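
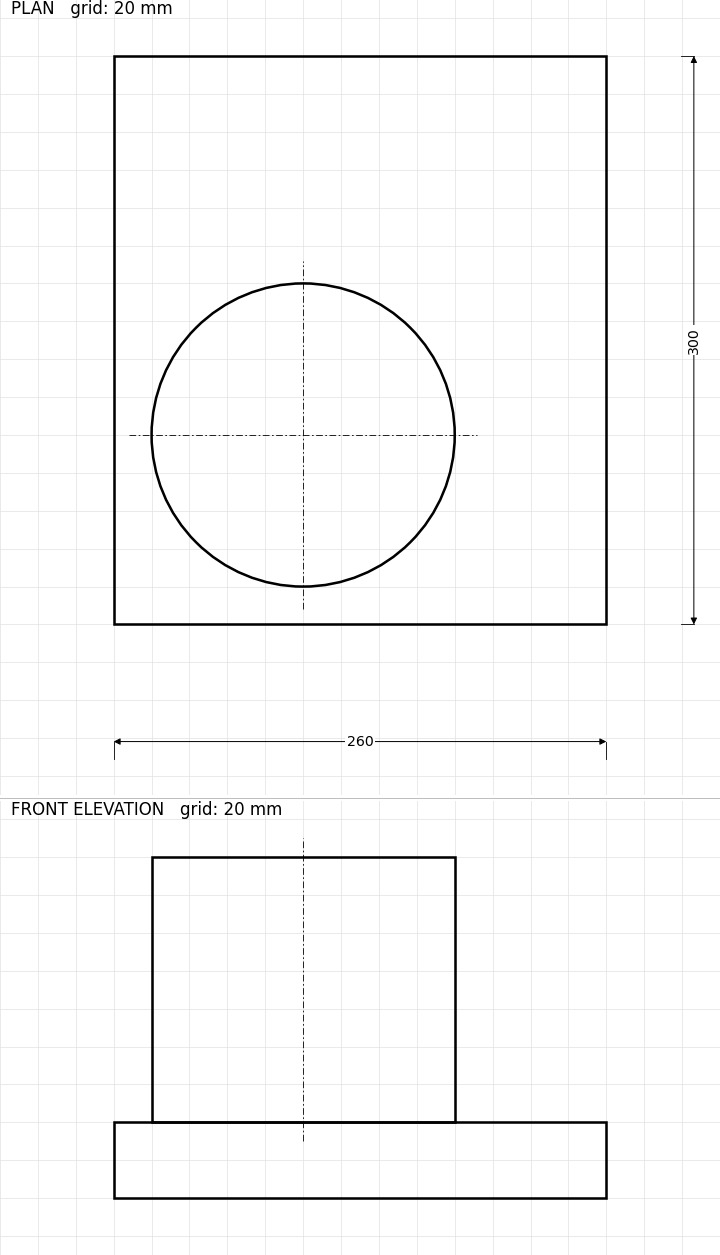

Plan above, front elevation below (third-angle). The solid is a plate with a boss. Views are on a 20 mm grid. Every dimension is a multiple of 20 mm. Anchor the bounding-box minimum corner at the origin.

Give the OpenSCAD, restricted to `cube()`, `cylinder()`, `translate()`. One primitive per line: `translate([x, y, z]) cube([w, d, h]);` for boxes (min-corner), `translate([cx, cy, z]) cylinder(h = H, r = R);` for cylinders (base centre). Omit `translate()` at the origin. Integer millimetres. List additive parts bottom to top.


cube([260, 300, 40]);
translate([100, 100, 40]) cylinder(h = 140, r = 80);


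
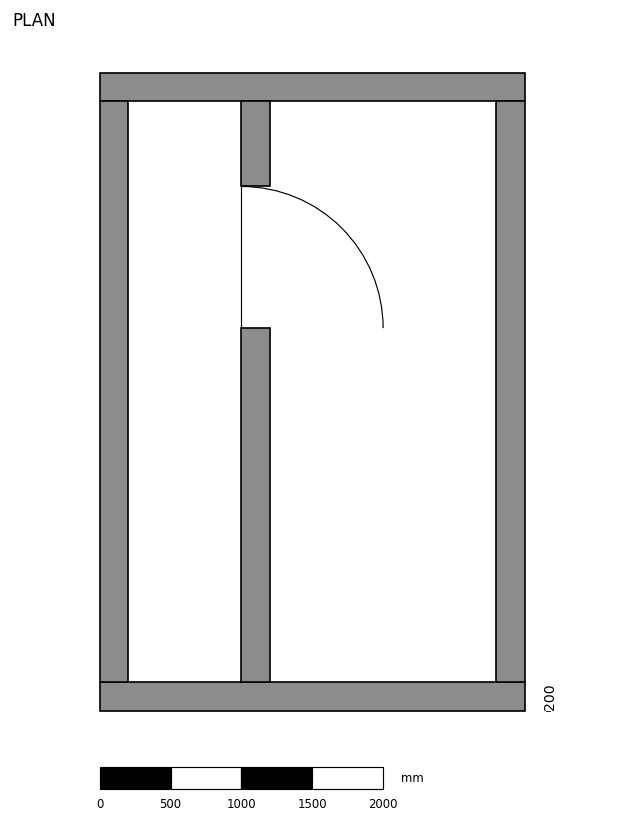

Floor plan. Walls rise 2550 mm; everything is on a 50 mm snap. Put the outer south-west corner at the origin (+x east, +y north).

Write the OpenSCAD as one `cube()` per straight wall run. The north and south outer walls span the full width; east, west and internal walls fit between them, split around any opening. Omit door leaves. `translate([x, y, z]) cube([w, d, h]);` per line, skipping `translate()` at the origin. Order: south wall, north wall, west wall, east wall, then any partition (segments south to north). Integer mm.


cube([3000, 200, 2550]);
translate([0, 4300, 0]) cube([3000, 200, 2550]);
translate([0, 200, 0]) cube([200, 4100, 2550]);
translate([2800, 200, 0]) cube([200, 4100, 2550]);
translate([1000, 200, 0]) cube([200, 2500, 2550]);
translate([1000, 3700, 0]) cube([200, 600, 2550]);


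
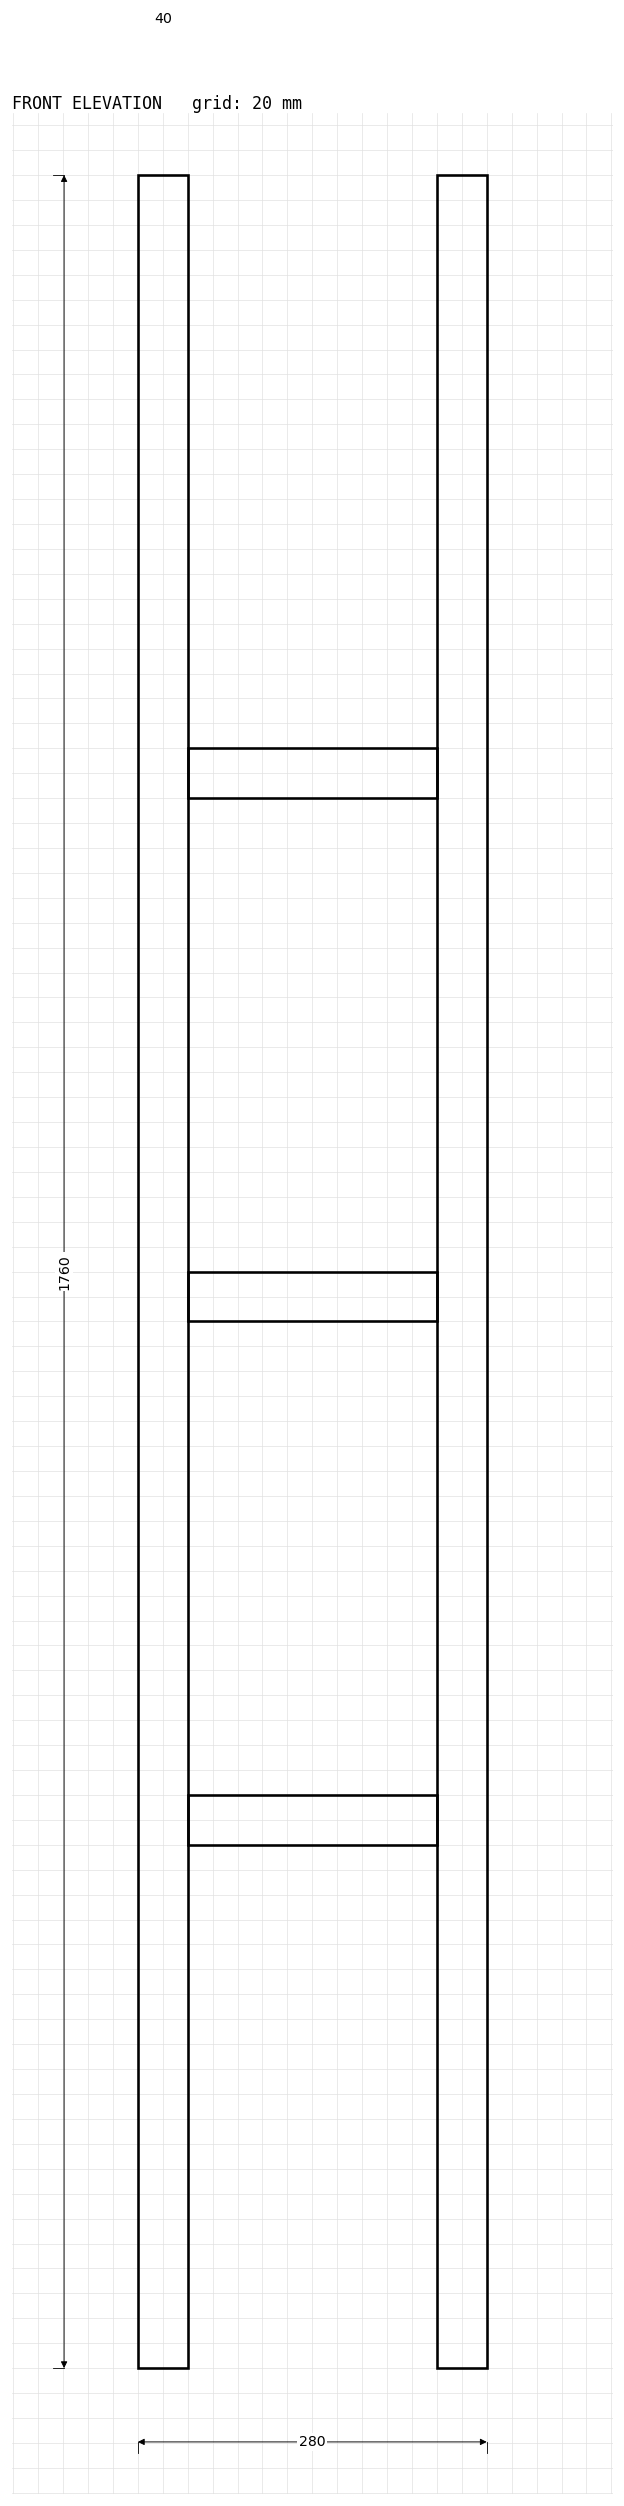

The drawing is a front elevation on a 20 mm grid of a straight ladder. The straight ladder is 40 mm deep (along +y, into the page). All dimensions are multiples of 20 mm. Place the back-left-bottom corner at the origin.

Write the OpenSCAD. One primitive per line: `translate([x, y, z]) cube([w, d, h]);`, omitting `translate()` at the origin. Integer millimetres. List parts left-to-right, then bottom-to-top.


cube([40, 40, 1760]);
translate([40, 0, 420]) cube([200, 40, 40]);
translate([40, 0, 840]) cube([200, 40, 40]);
translate([40, 0, 1260]) cube([200, 40, 40]);
translate([240, 0, 0]) cube([40, 40, 1760]);


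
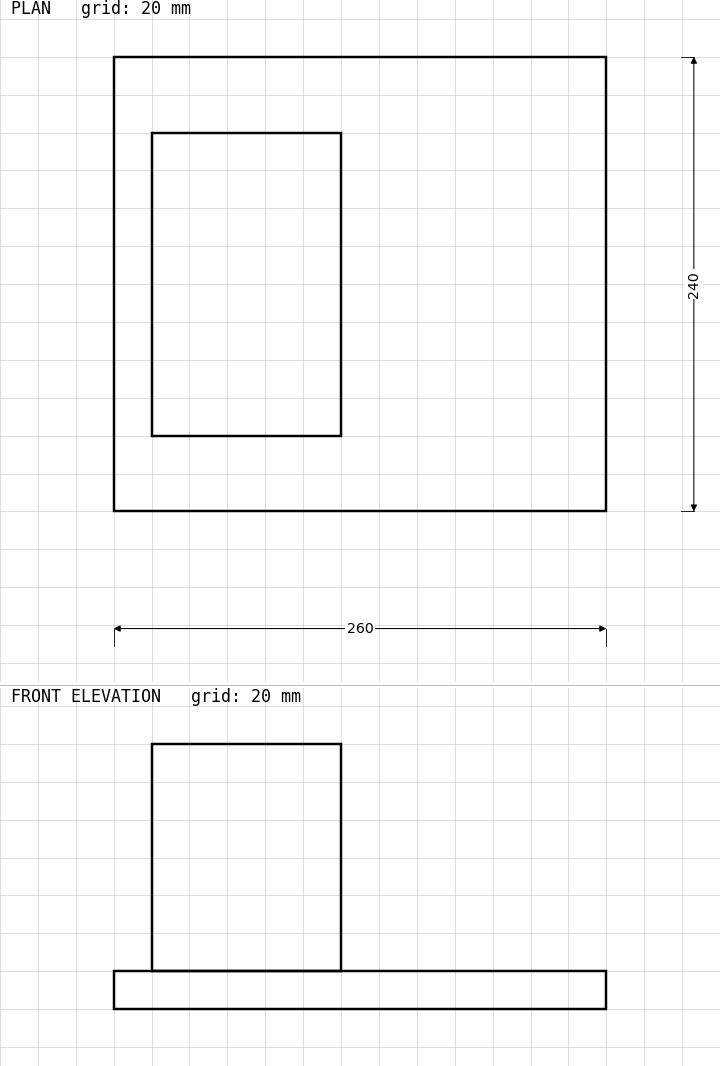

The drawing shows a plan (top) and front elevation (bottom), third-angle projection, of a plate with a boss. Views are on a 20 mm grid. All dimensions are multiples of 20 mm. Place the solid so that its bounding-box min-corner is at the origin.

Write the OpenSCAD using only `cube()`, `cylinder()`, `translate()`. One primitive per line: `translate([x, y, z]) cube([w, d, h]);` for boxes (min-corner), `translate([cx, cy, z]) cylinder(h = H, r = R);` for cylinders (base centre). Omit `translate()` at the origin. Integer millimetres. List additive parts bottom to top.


cube([260, 240, 20]);
translate([20, 40, 20]) cube([100, 160, 120]);


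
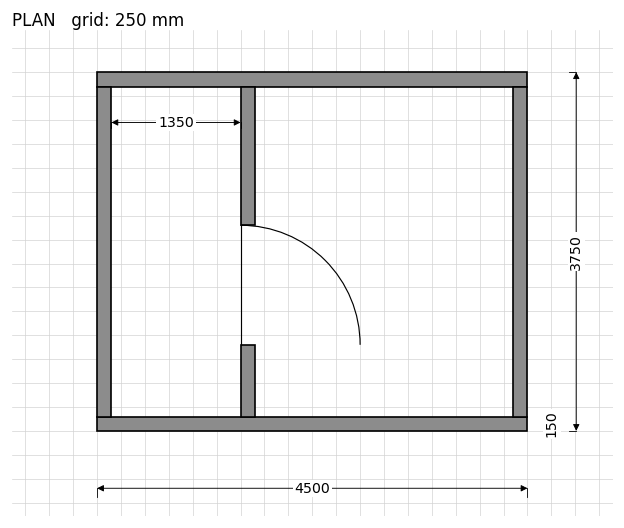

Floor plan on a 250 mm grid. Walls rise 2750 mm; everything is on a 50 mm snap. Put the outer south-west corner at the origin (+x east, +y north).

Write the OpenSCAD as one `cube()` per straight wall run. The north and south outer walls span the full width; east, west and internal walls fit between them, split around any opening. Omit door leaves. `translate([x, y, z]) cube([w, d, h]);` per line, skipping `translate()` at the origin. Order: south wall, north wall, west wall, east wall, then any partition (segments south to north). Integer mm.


cube([4500, 150, 2750]);
translate([0, 3600, 0]) cube([4500, 150, 2750]);
translate([0, 150, 0]) cube([150, 3450, 2750]);
translate([4350, 150, 0]) cube([150, 3450, 2750]);
translate([1500, 150, 0]) cube([150, 750, 2750]);
translate([1500, 2150, 0]) cube([150, 1450, 2750]);


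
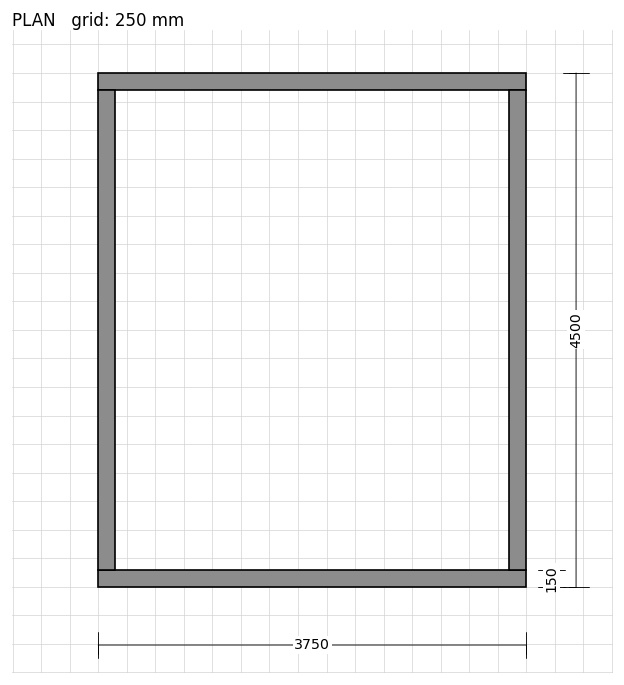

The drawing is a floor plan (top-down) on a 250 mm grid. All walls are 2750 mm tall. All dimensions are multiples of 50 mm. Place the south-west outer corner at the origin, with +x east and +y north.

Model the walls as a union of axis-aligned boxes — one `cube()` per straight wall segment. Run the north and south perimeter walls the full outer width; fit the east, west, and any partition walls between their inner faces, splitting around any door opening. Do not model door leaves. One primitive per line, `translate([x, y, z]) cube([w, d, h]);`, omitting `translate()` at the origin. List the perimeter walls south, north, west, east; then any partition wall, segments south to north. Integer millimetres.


cube([3750, 150, 2750]);
translate([0, 4350, 0]) cube([3750, 150, 2750]);
translate([0, 150, 0]) cube([150, 4200, 2750]);
translate([3600, 150, 0]) cube([150, 4200, 2750]);


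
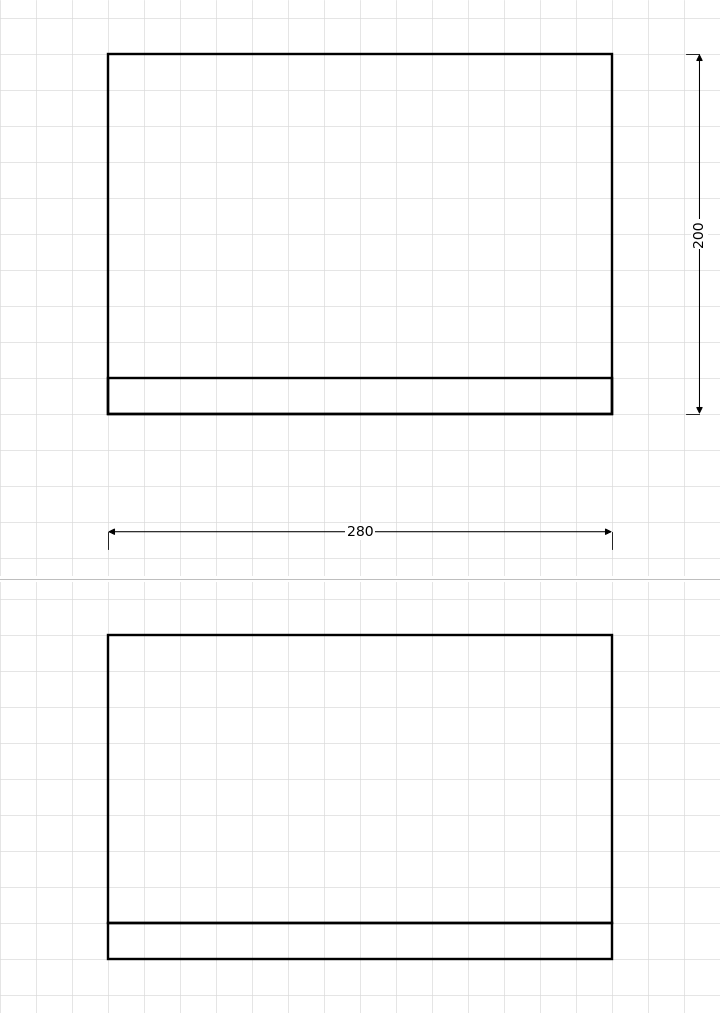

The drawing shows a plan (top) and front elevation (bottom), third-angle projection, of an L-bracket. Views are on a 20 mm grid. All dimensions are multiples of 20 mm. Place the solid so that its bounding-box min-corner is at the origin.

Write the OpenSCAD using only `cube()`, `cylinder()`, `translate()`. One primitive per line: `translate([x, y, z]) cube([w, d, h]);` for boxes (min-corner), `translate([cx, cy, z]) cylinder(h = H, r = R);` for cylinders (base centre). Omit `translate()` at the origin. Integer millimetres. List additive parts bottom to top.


cube([280, 200, 20]);
translate([0, 0, 20]) cube([280, 20, 160]);


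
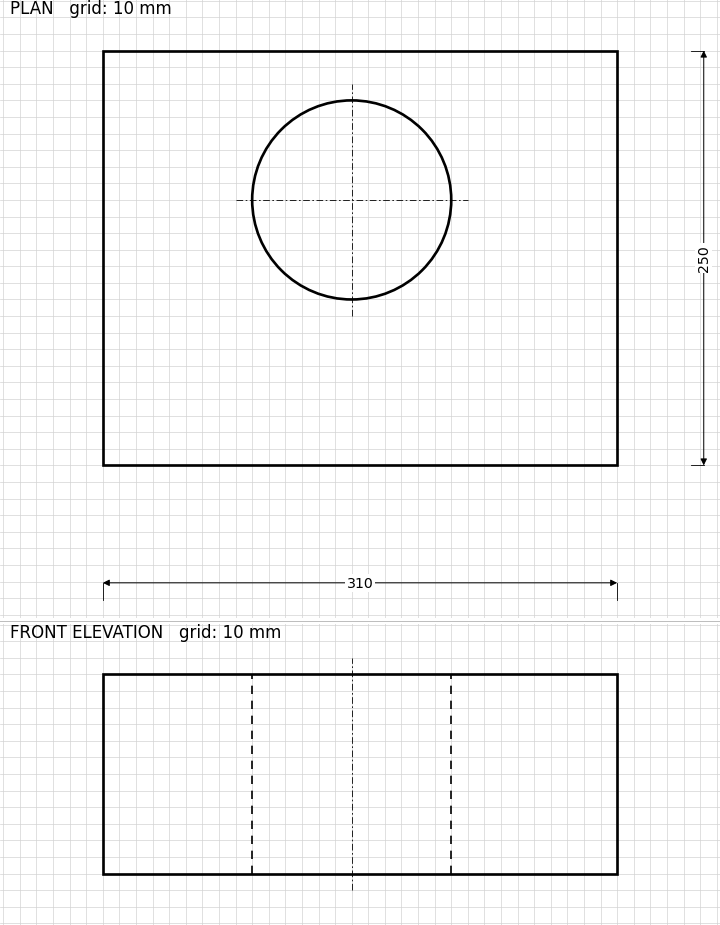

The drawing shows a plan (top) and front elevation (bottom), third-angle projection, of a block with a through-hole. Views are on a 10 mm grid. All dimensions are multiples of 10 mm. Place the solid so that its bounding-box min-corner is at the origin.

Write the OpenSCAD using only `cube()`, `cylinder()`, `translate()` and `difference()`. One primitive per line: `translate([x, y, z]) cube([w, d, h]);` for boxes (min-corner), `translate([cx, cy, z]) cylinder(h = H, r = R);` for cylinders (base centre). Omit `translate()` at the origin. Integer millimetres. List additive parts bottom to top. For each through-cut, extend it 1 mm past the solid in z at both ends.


difference() {
  cube([310, 250, 120]);
  translate([150, 160, -1]) cylinder(h = 122, r = 60);
}


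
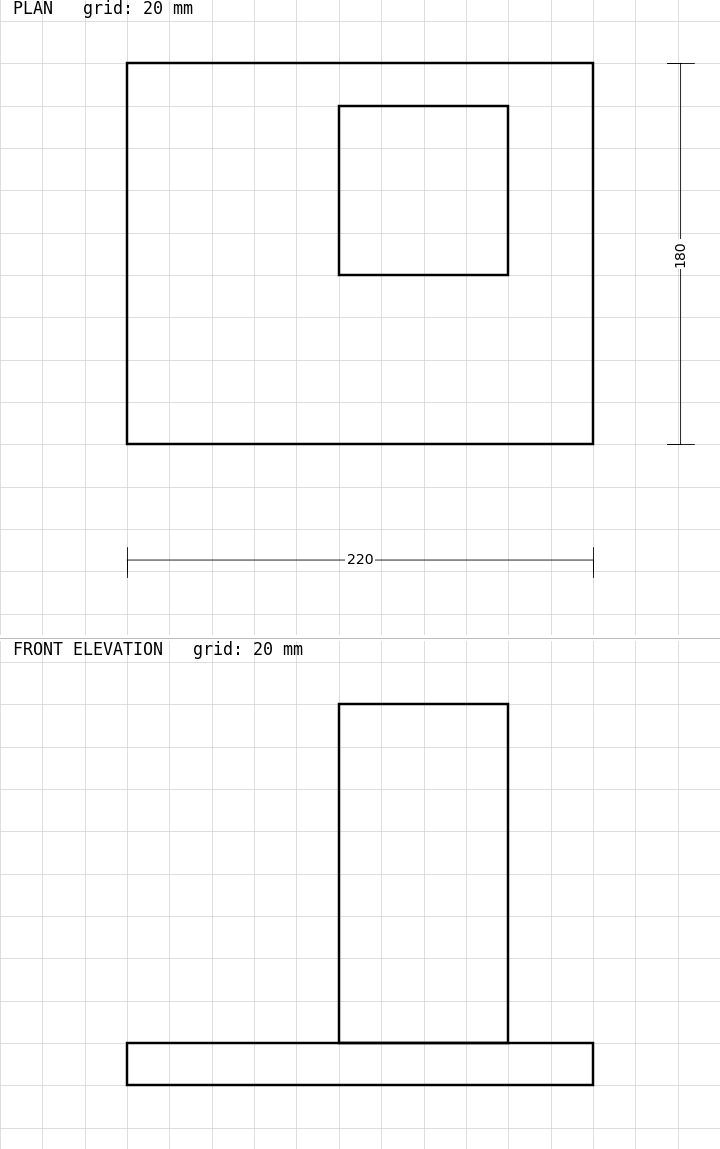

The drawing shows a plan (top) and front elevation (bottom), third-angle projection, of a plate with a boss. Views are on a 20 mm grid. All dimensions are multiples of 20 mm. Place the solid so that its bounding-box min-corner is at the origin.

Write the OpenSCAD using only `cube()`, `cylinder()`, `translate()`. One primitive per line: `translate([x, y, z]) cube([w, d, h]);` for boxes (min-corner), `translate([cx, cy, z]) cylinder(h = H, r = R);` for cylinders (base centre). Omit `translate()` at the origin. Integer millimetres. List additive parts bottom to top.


cube([220, 180, 20]);
translate([100, 80, 20]) cube([80, 80, 160]);


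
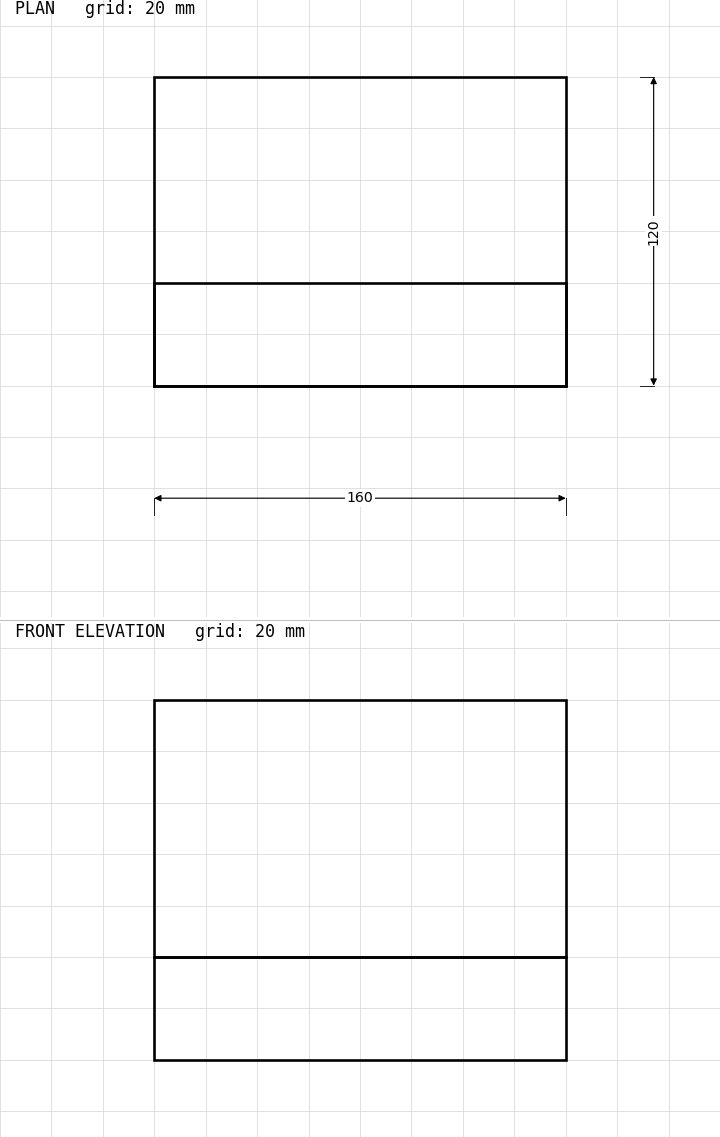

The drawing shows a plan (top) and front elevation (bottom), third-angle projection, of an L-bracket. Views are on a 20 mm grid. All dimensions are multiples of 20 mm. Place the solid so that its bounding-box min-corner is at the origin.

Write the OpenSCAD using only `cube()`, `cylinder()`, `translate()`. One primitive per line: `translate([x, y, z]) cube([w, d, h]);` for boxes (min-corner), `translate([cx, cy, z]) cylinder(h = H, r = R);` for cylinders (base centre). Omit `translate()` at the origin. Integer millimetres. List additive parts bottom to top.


cube([160, 120, 40]);
translate([0, 0, 40]) cube([160, 40, 100]);


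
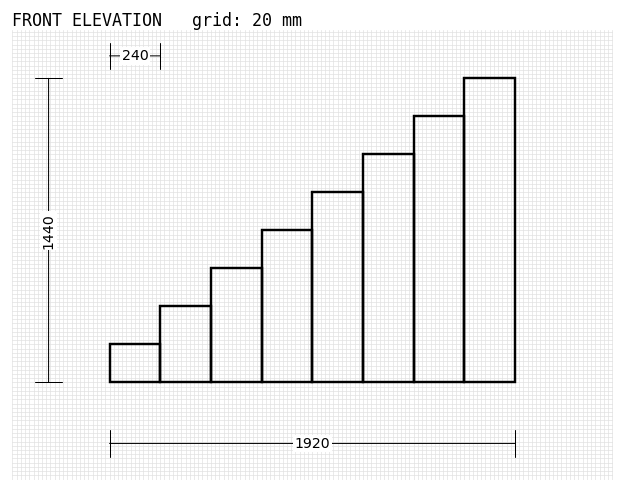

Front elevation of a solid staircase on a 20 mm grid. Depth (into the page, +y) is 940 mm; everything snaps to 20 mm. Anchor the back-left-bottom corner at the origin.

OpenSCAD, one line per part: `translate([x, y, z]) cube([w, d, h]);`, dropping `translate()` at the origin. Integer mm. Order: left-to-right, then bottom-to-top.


cube([240, 940, 180]);
translate([240, 0, 0]) cube([240, 940, 360]);
translate([480, 0, 0]) cube([240, 940, 540]);
translate([720, 0, 0]) cube([240, 940, 720]);
translate([960, 0, 0]) cube([240, 940, 900]);
translate([1200, 0, 0]) cube([240, 940, 1080]);
translate([1440, 0, 0]) cube([240, 940, 1260]);
translate([1680, 0, 0]) cube([240, 940, 1440]);


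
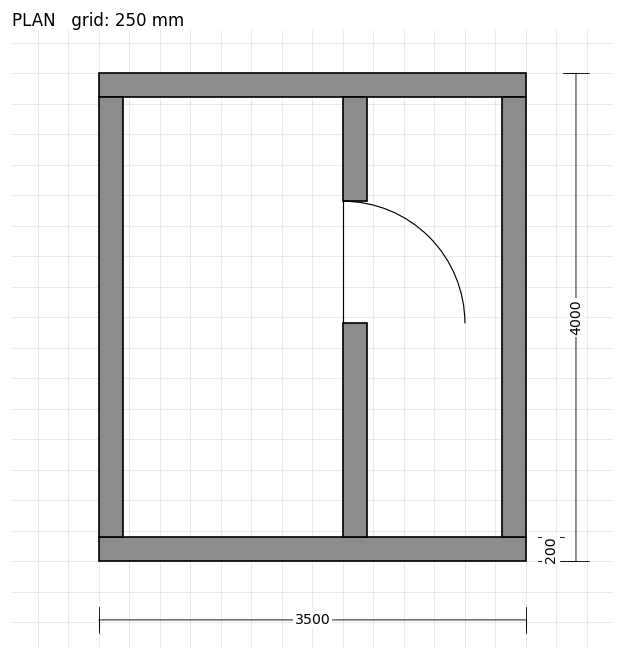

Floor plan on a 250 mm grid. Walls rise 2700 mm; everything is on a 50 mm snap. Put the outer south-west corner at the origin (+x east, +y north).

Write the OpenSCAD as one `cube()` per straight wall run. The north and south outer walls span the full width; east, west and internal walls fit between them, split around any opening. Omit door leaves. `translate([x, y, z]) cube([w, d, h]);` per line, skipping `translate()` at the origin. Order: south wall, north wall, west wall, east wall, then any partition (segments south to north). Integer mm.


cube([3500, 200, 2700]);
translate([0, 3800, 0]) cube([3500, 200, 2700]);
translate([0, 200, 0]) cube([200, 3600, 2700]);
translate([3300, 200, 0]) cube([200, 3600, 2700]);
translate([2000, 200, 0]) cube([200, 1750, 2700]);
translate([2000, 2950, 0]) cube([200, 850, 2700]);


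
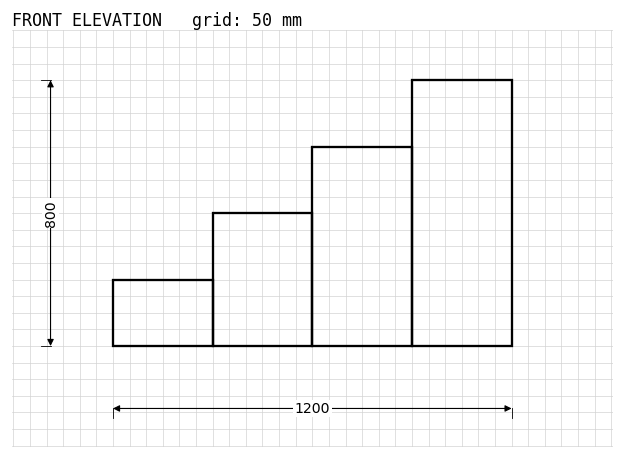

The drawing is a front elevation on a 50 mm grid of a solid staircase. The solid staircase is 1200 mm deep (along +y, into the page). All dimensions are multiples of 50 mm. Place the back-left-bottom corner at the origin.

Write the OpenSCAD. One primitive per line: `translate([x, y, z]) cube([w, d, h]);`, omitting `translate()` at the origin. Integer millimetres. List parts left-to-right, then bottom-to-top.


cube([300, 1200, 200]);
translate([300, 0, 0]) cube([300, 1200, 400]);
translate([600, 0, 0]) cube([300, 1200, 600]);
translate([900, 0, 0]) cube([300, 1200, 800]);


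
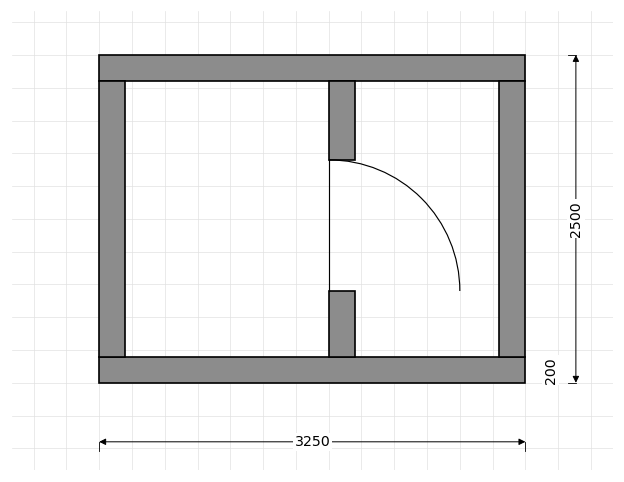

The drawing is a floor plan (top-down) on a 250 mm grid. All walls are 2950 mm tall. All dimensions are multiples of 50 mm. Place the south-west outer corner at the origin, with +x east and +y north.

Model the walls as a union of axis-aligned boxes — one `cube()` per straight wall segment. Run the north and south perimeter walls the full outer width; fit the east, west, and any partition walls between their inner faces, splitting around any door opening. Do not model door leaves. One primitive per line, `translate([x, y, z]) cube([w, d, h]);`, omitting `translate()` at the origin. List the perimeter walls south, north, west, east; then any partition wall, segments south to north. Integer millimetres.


cube([3250, 200, 2950]);
translate([0, 2300, 0]) cube([3250, 200, 2950]);
translate([0, 200, 0]) cube([200, 2100, 2950]);
translate([3050, 200, 0]) cube([200, 2100, 2950]);
translate([1750, 200, 0]) cube([200, 500, 2950]);
translate([1750, 1700, 0]) cube([200, 600, 2950]);


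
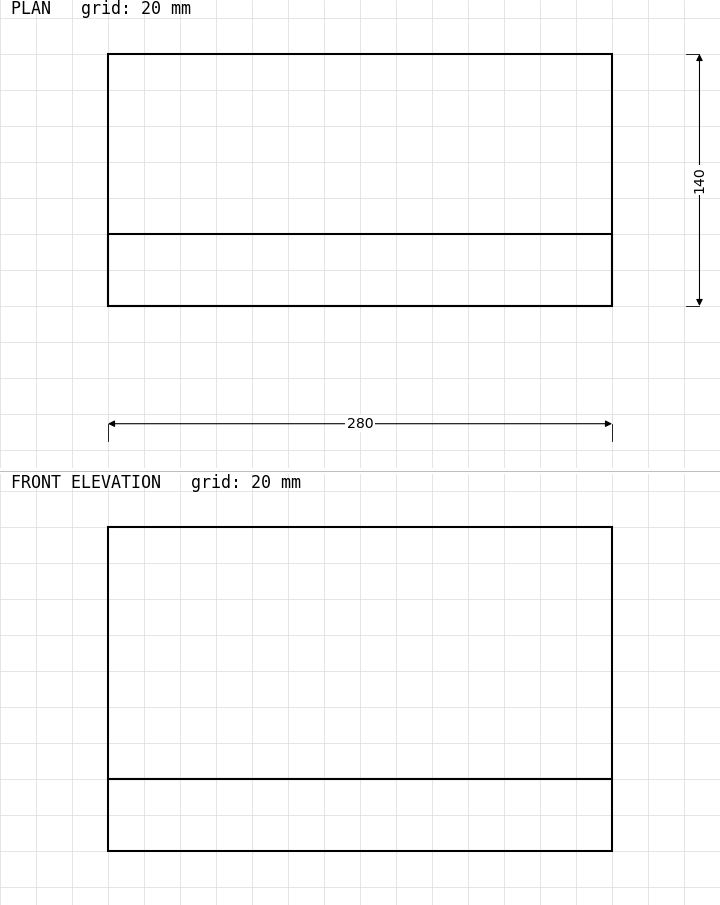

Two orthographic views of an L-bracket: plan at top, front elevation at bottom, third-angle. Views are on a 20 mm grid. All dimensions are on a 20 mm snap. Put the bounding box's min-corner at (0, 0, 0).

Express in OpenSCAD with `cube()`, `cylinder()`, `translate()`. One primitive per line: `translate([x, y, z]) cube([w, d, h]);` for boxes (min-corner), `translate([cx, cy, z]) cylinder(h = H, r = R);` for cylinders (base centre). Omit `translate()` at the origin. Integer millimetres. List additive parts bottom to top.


cube([280, 140, 40]);
translate([0, 0, 40]) cube([280, 40, 140]);


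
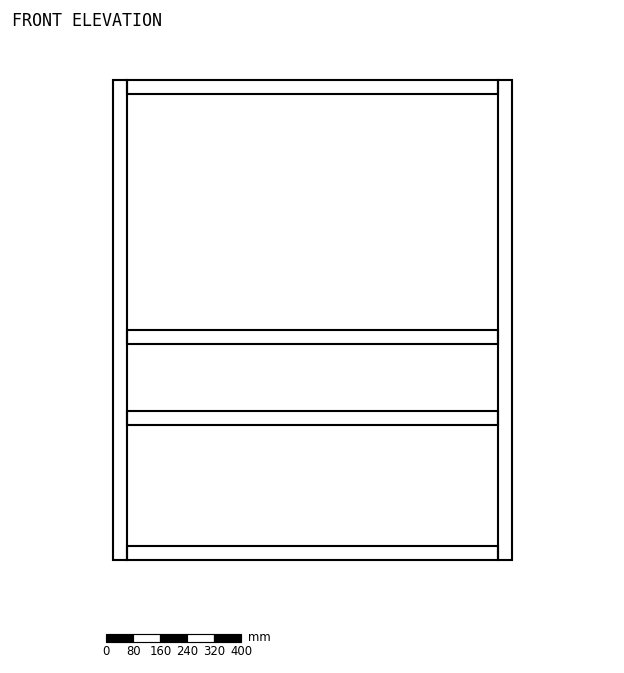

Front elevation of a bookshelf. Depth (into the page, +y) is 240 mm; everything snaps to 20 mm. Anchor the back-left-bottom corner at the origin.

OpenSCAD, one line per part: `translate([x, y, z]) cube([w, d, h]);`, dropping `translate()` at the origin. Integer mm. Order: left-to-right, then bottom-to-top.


cube([40, 240, 1420]);
translate([40, 0, 0]) cube([1100, 240, 40]);
translate([40, 0, 400]) cube([1100, 240, 40]);
translate([40, 0, 640]) cube([1100, 240, 40]);
translate([40, 0, 1380]) cube([1100, 240, 40]);
translate([1140, 0, 0]) cube([40, 240, 1420]);


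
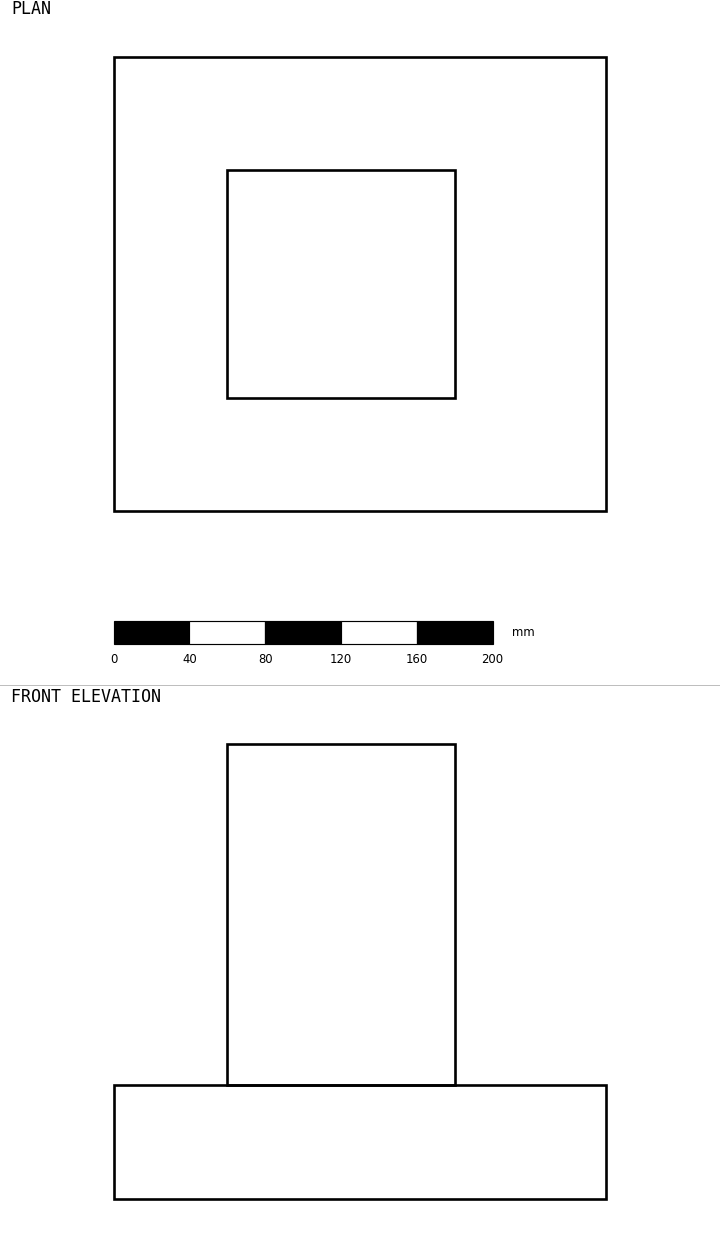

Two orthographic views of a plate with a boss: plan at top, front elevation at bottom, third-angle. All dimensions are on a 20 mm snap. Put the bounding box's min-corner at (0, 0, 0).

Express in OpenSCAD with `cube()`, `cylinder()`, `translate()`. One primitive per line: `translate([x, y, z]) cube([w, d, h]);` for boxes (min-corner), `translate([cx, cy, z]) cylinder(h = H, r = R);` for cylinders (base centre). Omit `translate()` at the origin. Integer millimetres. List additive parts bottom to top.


cube([260, 240, 60]);
translate([60, 60, 60]) cube([120, 120, 180]);


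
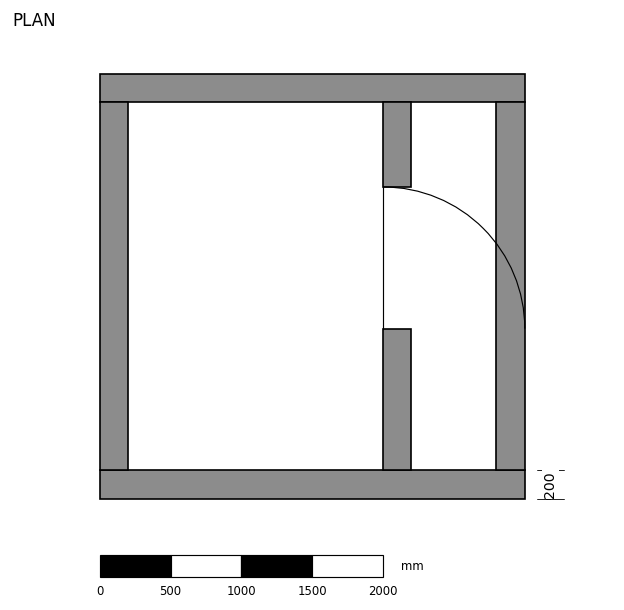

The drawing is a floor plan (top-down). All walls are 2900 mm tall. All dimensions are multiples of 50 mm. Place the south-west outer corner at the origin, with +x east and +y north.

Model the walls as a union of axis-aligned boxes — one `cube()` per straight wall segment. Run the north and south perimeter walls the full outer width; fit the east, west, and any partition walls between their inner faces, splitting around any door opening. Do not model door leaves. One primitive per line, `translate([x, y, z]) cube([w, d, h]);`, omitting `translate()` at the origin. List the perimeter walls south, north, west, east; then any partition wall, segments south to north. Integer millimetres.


cube([3000, 200, 2900]);
translate([0, 2800, 0]) cube([3000, 200, 2900]);
translate([0, 200, 0]) cube([200, 2600, 2900]);
translate([2800, 200, 0]) cube([200, 2600, 2900]);
translate([2000, 200, 0]) cube([200, 1000, 2900]);
translate([2000, 2200, 0]) cube([200, 600, 2900]);


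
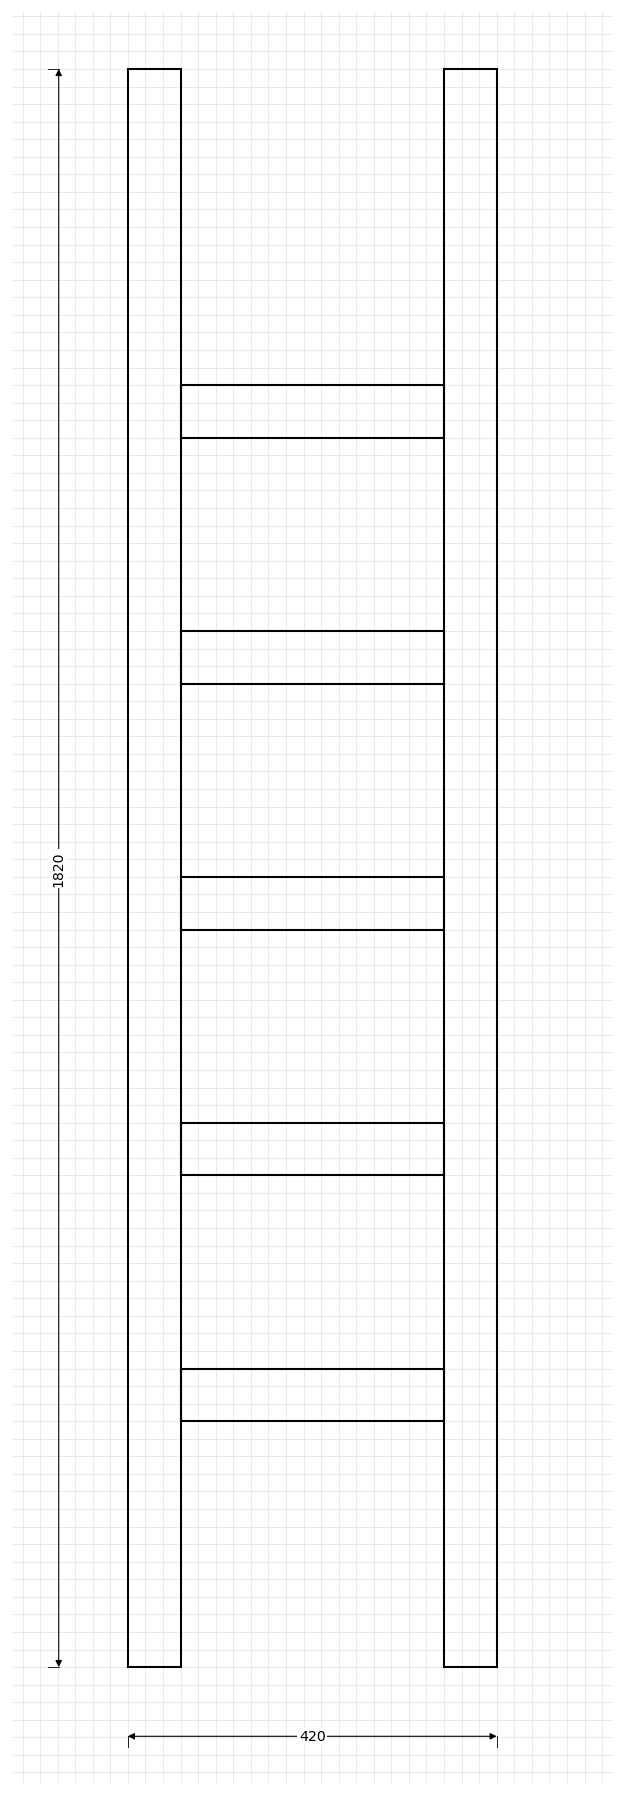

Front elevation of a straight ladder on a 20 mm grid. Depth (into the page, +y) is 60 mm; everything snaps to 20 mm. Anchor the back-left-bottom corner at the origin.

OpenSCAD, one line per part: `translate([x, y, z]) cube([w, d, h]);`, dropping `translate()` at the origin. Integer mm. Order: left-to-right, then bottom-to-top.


cube([60, 60, 1820]);
translate([60, 0, 280]) cube([300, 60, 60]);
translate([60, 0, 560]) cube([300, 60, 60]);
translate([60, 0, 840]) cube([300, 60, 60]);
translate([60, 0, 1120]) cube([300, 60, 60]);
translate([60, 0, 1400]) cube([300, 60, 60]);
translate([360, 0, 0]) cube([60, 60, 1820]);


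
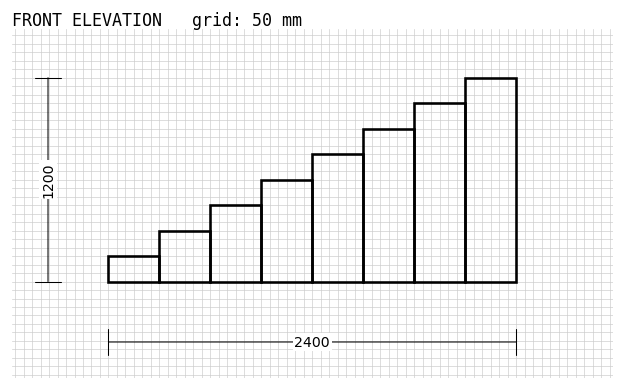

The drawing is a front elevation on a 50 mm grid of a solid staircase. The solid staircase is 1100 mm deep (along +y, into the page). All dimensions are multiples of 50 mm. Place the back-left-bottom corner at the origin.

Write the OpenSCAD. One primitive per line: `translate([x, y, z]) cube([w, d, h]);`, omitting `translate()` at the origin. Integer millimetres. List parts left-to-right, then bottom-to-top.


cube([300, 1100, 150]);
translate([300, 0, 0]) cube([300, 1100, 300]);
translate([600, 0, 0]) cube([300, 1100, 450]);
translate([900, 0, 0]) cube([300, 1100, 600]);
translate([1200, 0, 0]) cube([300, 1100, 750]);
translate([1500, 0, 0]) cube([300, 1100, 900]);
translate([1800, 0, 0]) cube([300, 1100, 1050]);
translate([2100, 0, 0]) cube([300, 1100, 1200]);


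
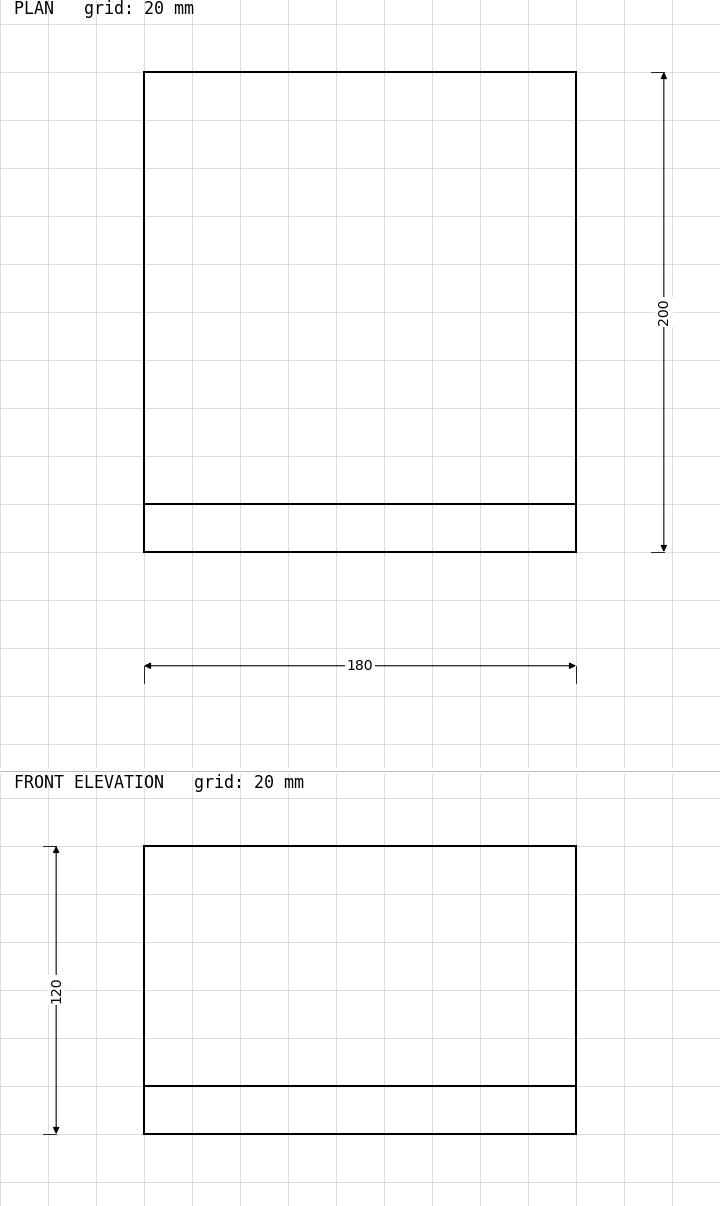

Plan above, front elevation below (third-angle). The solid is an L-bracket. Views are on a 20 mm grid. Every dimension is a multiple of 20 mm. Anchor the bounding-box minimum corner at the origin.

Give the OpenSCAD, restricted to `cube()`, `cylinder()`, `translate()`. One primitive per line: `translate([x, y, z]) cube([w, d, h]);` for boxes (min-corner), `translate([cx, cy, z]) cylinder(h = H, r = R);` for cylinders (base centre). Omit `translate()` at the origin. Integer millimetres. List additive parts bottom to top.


cube([180, 200, 20]);
translate([0, 0, 20]) cube([180, 20, 100]);


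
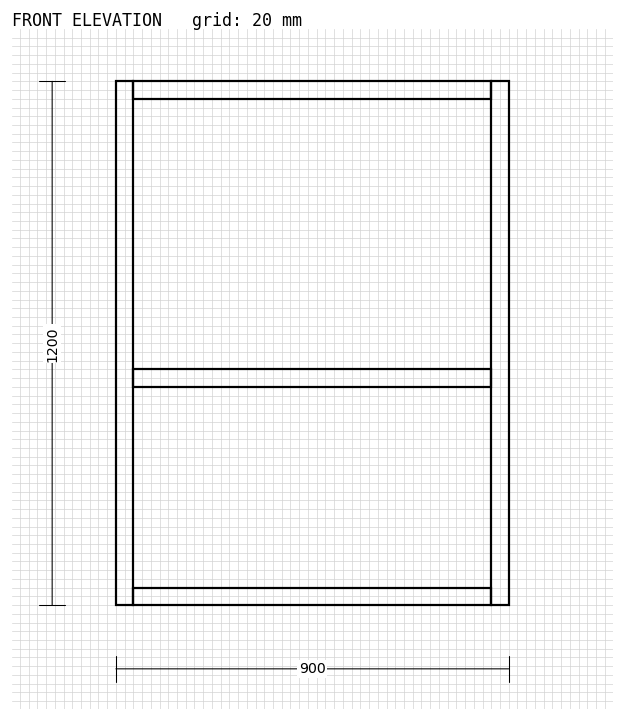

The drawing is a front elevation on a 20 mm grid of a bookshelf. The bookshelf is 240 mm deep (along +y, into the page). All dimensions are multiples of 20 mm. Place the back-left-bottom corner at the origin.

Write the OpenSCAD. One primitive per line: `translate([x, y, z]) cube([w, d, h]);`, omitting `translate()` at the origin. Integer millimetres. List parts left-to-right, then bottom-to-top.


cube([40, 240, 1200]);
translate([40, 0, 0]) cube([820, 240, 40]);
translate([40, 0, 500]) cube([820, 240, 40]);
translate([40, 0, 1160]) cube([820, 240, 40]);
translate([860, 0, 0]) cube([40, 240, 1200]);


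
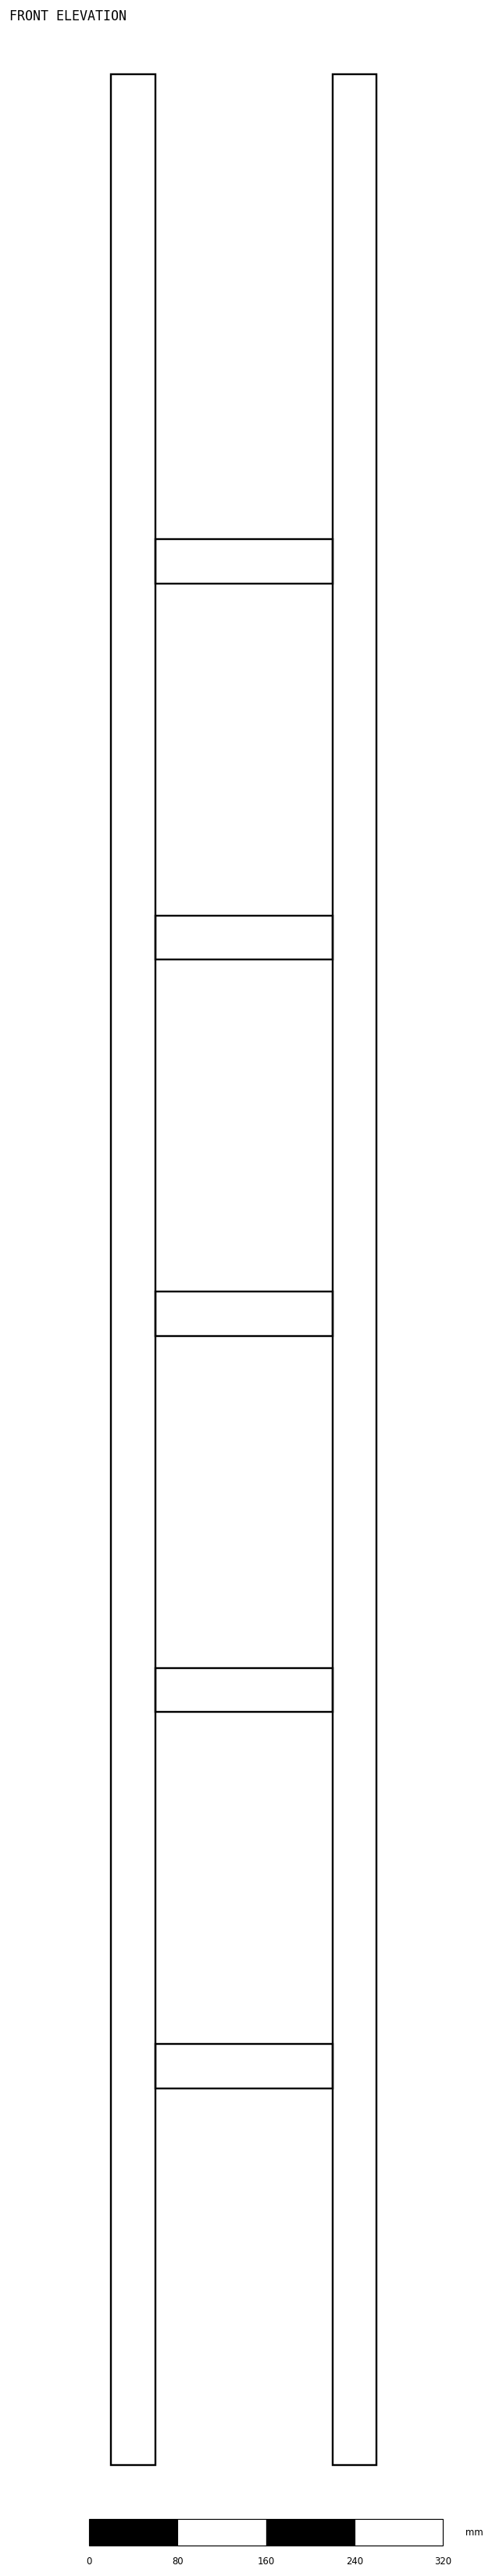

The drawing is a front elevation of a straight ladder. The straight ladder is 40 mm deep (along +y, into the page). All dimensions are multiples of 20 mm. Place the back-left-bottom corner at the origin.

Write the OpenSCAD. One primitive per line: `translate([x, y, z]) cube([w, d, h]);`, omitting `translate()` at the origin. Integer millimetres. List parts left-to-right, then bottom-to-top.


cube([40, 40, 2160]);
translate([40, 0, 340]) cube([160, 40, 40]);
translate([40, 0, 680]) cube([160, 40, 40]);
translate([40, 0, 1020]) cube([160, 40, 40]);
translate([40, 0, 1360]) cube([160, 40, 40]);
translate([40, 0, 1700]) cube([160, 40, 40]);
translate([200, 0, 0]) cube([40, 40, 2160]);


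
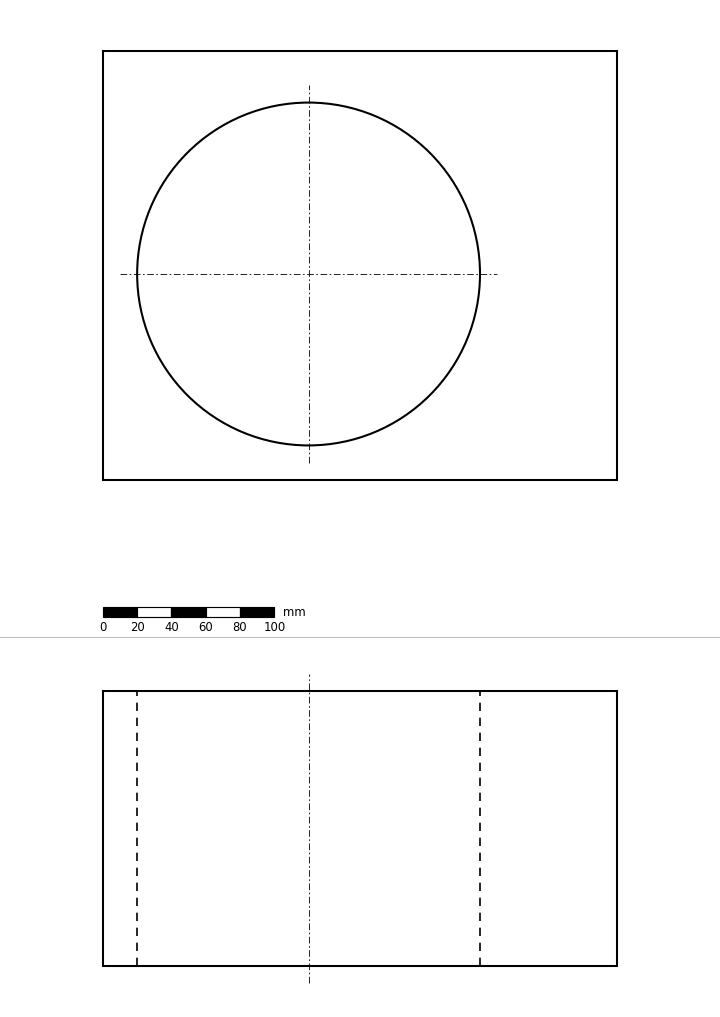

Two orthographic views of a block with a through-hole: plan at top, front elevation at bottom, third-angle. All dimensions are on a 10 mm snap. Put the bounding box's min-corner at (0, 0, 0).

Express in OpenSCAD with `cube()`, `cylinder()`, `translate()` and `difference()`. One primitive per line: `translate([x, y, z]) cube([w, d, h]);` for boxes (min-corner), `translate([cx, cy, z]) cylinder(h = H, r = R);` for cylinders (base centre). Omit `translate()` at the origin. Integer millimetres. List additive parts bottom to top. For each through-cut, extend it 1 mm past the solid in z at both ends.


difference() {
  cube([300, 250, 160]);
  translate([120, 120, -1]) cylinder(h = 162, r = 100);
}


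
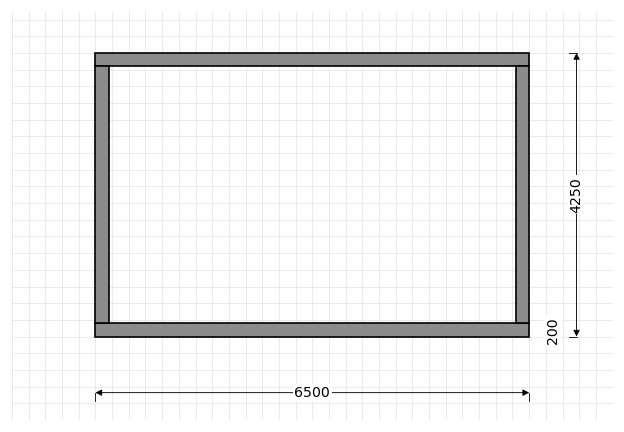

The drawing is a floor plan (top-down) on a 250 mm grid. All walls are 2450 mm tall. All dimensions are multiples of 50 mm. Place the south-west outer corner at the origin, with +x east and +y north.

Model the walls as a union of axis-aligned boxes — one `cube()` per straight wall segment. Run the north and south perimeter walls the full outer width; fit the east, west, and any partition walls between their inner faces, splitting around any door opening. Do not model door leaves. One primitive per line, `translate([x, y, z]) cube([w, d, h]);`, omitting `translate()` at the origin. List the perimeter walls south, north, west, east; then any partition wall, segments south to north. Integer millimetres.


cube([6500, 200, 2450]);
translate([0, 4050, 0]) cube([6500, 200, 2450]);
translate([0, 200, 0]) cube([200, 3850, 2450]);
translate([6300, 200, 0]) cube([200, 3850, 2450]);


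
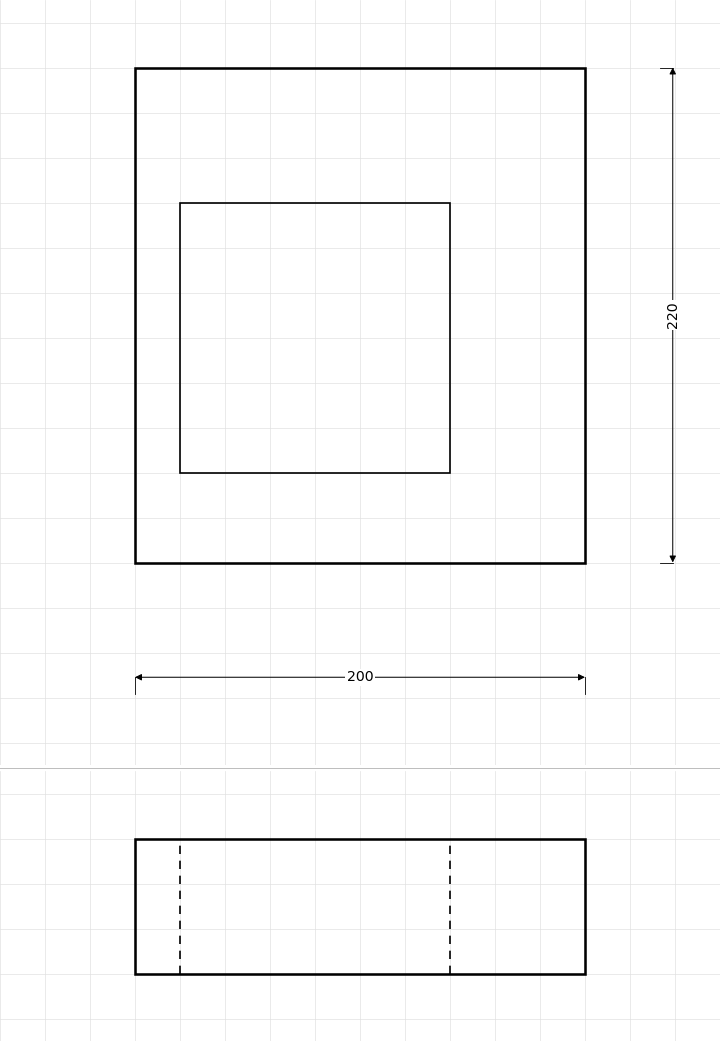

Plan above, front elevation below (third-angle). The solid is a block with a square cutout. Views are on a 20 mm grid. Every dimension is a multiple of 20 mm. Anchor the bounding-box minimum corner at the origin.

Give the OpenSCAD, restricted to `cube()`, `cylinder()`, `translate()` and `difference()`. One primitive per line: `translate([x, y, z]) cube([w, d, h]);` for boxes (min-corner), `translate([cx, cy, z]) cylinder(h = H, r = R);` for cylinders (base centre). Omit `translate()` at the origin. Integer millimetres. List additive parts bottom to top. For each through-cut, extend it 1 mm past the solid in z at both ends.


difference() {
  cube([200, 220, 60]);
  translate([20, 40, -1]) cube([120, 120, 62]);
}


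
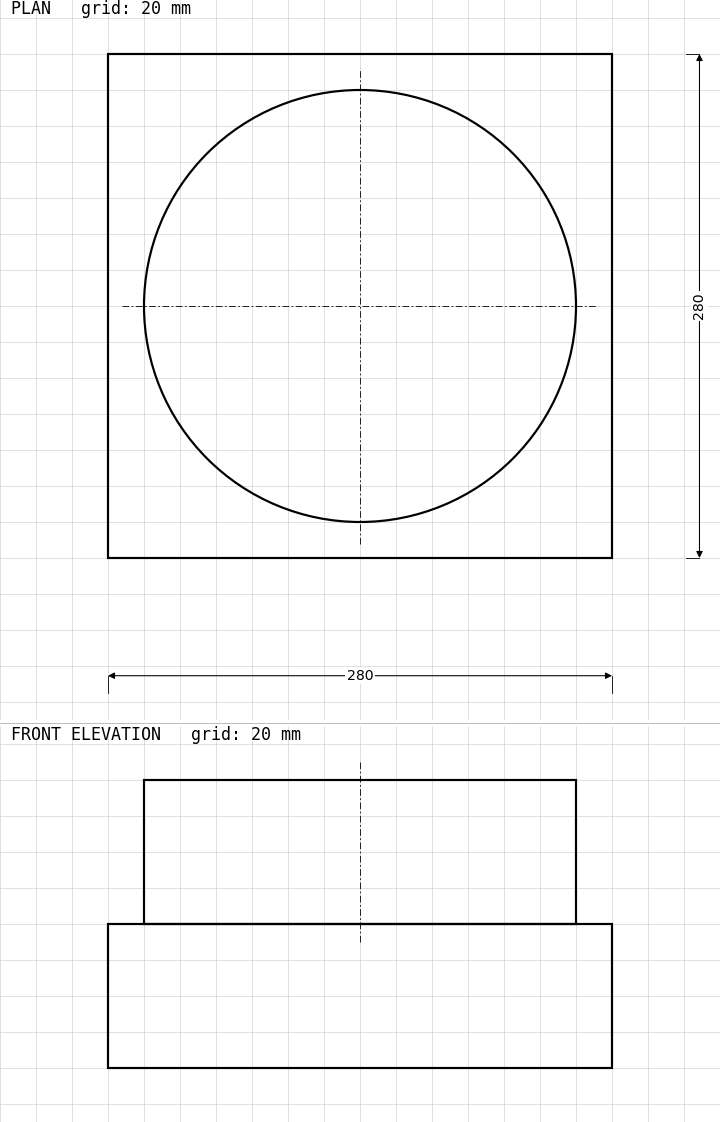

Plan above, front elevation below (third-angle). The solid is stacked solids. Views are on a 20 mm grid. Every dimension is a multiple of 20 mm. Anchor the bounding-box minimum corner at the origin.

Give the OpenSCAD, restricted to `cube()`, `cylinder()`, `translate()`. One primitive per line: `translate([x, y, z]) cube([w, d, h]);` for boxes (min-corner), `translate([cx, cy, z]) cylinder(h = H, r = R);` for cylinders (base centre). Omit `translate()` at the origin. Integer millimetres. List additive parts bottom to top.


cube([280, 280, 80]);
translate([140, 140, 80]) cylinder(h = 80, r = 120);


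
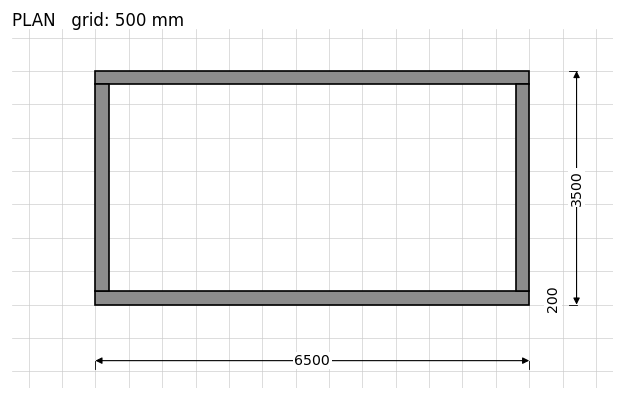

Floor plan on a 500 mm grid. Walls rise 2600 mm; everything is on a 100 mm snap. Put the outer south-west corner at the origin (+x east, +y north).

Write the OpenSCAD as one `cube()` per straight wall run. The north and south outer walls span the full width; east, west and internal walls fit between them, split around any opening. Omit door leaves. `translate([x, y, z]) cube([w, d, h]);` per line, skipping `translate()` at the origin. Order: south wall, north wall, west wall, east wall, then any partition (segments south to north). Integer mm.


cube([6500, 200, 2600]);
translate([0, 3300, 0]) cube([6500, 200, 2600]);
translate([0, 200, 0]) cube([200, 3100, 2600]);
translate([6300, 200, 0]) cube([200, 3100, 2600]);


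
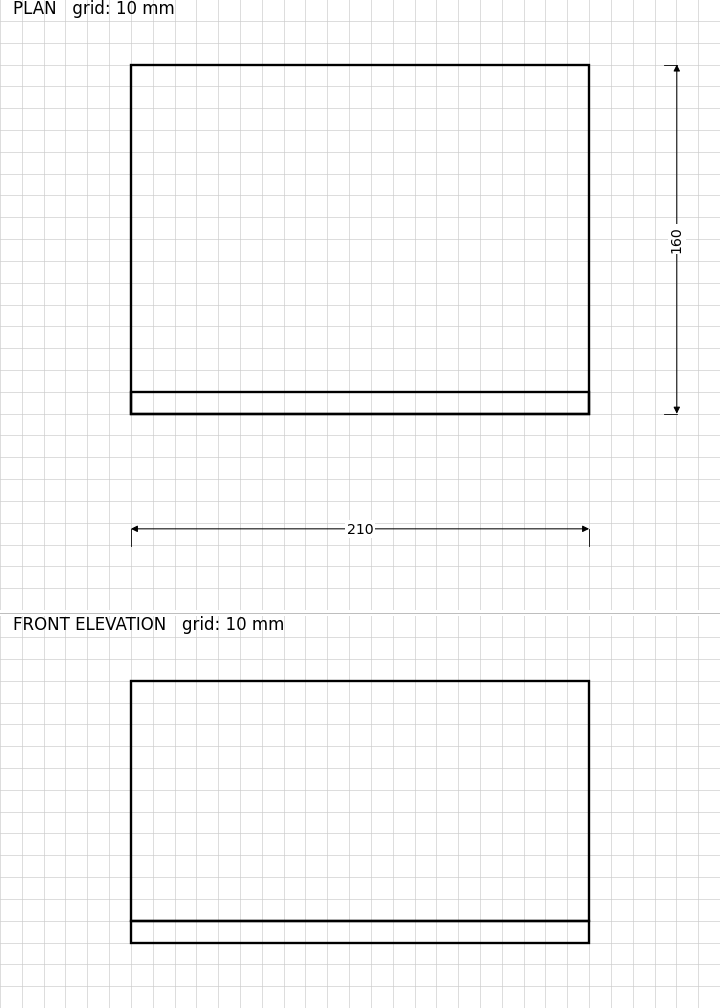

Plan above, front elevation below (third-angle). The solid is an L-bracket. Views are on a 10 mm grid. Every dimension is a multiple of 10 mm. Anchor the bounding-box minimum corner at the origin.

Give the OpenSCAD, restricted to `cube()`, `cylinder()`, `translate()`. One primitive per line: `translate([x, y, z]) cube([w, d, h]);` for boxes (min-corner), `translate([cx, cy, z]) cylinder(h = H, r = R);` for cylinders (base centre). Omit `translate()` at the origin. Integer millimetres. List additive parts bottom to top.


cube([210, 160, 10]);
translate([0, 0, 10]) cube([210, 10, 110]);


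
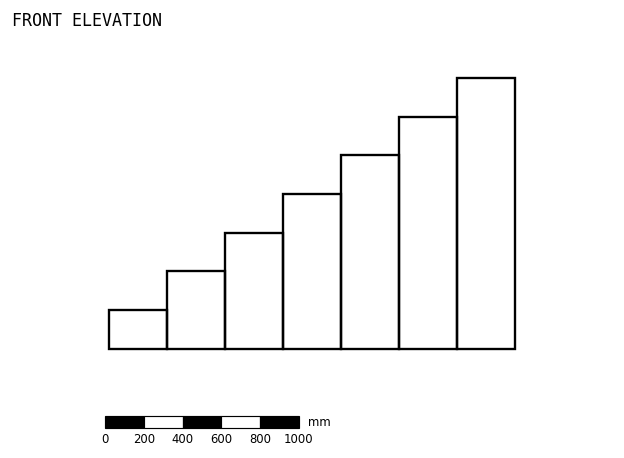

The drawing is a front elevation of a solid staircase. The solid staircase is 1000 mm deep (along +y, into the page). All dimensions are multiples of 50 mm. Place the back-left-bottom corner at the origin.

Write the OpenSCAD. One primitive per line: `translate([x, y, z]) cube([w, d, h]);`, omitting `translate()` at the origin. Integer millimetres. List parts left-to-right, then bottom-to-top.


cube([300, 1000, 200]);
translate([300, 0, 0]) cube([300, 1000, 400]);
translate([600, 0, 0]) cube([300, 1000, 600]);
translate([900, 0, 0]) cube([300, 1000, 800]);
translate([1200, 0, 0]) cube([300, 1000, 1000]);
translate([1500, 0, 0]) cube([300, 1000, 1200]);
translate([1800, 0, 0]) cube([300, 1000, 1400]);


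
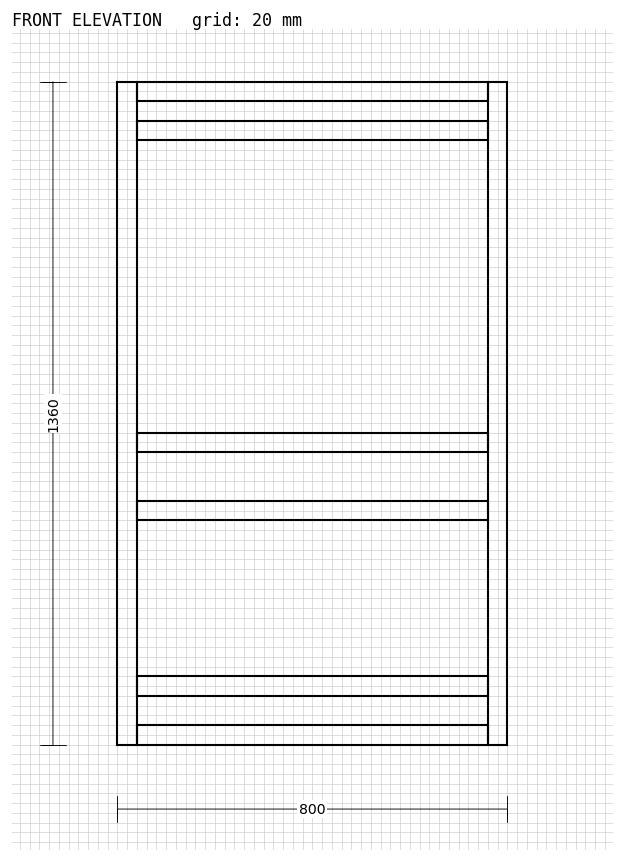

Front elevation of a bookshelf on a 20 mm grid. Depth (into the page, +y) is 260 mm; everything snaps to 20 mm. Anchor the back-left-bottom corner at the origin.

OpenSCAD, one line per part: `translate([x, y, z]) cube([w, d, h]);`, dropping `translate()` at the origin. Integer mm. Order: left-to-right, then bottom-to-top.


cube([40, 260, 1360]);
translate([40, 0, 0]) cube([720, 260, 40]);
translate([40, 0, 100]) cube([720, 260, 40]);
translate([40, 0, 460]) cube([720, 260, 40]);
translate([40, 0, 600]) cube([720, 260, 40]);
translate([40, 0, 1240]) cube([720, 260, 40]);
translate([40, 0, 1320]) cube([720, 260, 40]);
translate([760, 0, 0]) cube([40, 260, 1360]);


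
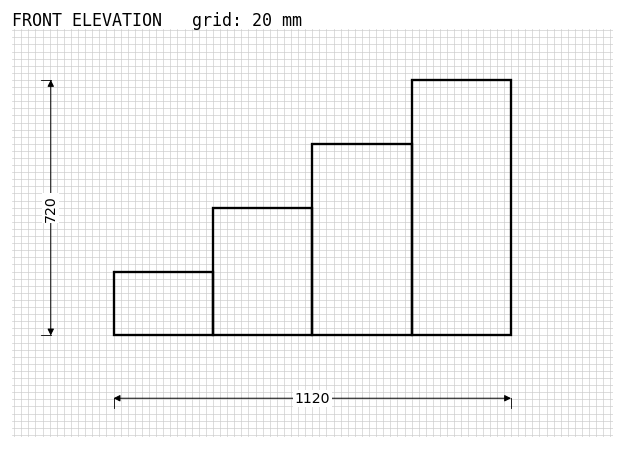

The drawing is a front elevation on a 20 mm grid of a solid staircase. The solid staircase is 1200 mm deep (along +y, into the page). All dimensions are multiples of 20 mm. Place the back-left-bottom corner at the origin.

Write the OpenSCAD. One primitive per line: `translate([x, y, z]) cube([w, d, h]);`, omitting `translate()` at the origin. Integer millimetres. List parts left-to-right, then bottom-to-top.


cube([280, 1200, 180]);
translate([280, 0, 0]) cube([280, 1200, 360]);
translate([560, 0, 0]) cube([280, 1200, 540]);
translate([840, 0, 0]) cube([280, 1200, 720]);


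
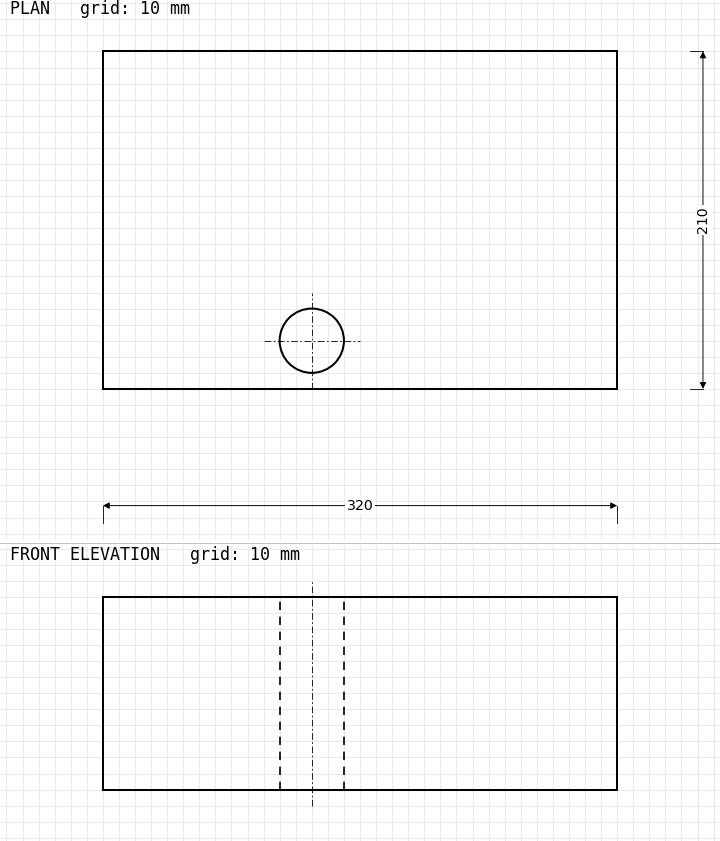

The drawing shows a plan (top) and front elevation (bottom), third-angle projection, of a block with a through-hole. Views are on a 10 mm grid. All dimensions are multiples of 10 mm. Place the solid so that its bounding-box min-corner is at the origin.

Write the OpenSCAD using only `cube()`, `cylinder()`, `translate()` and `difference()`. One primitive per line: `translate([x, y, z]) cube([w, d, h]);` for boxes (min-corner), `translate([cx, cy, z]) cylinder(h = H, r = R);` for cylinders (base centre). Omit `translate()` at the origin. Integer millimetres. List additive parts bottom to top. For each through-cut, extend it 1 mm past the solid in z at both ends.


difference() {
  cube([320, 210, 120]);
  translate([130, 30, -1]) cylinder(h = 122, r = 20);
}


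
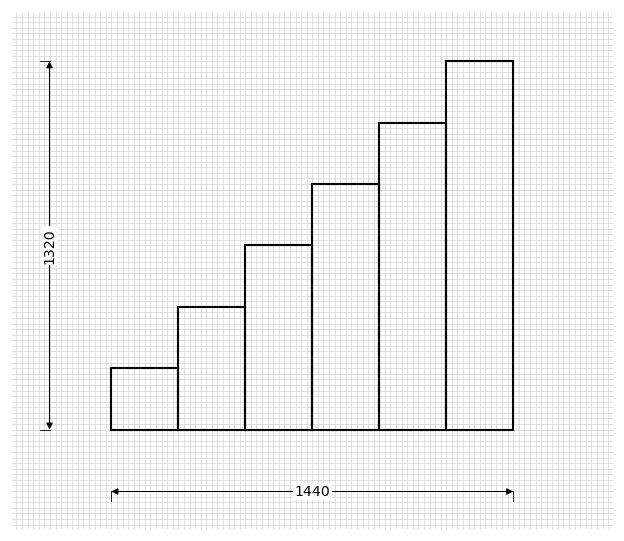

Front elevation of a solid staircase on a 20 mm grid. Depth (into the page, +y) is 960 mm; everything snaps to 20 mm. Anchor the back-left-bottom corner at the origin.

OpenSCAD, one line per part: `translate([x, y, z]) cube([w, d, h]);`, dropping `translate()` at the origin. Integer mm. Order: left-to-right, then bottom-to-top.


cube([240, 960, 220]);
translate([240, 0, 0]) cube([240, 960, 440]);
translate([480, 0, 0]) cube([240, 960, 660]);
translate([720, 0, 0]) cube([240, 960, 880]);
translate([960, 0, 0]) cube([240, 960, 1100]);
translate([1200, 0, 0]) cube([240, 960, 1320]);


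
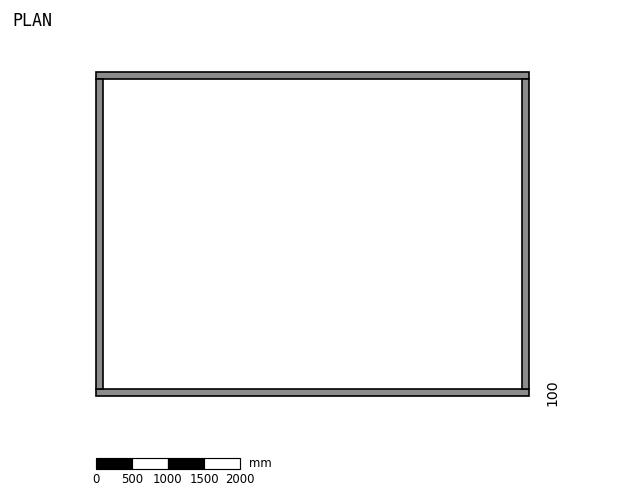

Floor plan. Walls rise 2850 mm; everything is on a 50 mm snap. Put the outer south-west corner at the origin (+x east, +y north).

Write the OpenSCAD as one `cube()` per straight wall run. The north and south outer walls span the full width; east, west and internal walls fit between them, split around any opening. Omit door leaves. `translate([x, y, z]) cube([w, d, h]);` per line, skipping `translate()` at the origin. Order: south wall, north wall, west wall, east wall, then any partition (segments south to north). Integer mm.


cube([6000, 100, 2850]);
translate([0, 4400, 0]) cube([6000, 100, 2850]);
translate([0, 100, 0]) cube([100, 4300, 2850]);
translate([5900, 100, 0]) cube([100, 4300, 2850]);


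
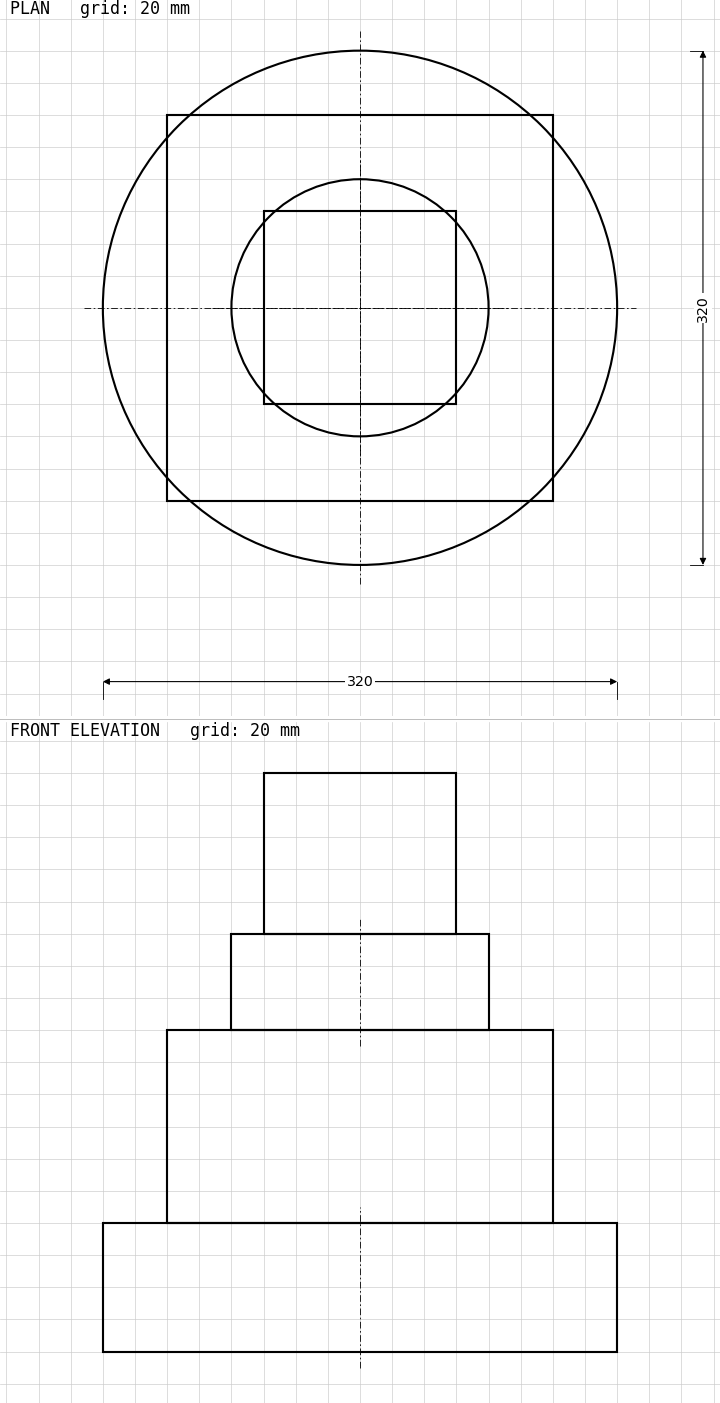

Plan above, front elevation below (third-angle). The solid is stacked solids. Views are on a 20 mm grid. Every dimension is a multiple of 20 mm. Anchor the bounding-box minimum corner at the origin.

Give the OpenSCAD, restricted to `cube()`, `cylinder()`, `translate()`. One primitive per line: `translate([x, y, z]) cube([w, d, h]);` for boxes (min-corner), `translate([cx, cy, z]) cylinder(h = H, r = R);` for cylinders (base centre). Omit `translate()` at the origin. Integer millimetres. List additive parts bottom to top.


translate([160, 160, 0]) cylinder(h = 80, r = 160);
translate([40, 40, 80]) cube([240, 240, 120]);
translate([160, 160, 200]) cylinder(h = 60, r = 80);
translate([100, 100, 260]) cube([120, 120, 100]);
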